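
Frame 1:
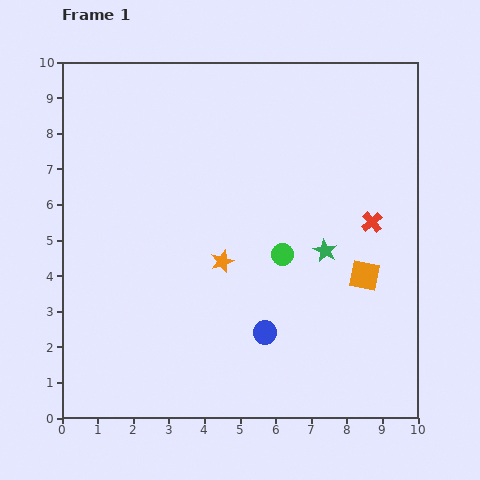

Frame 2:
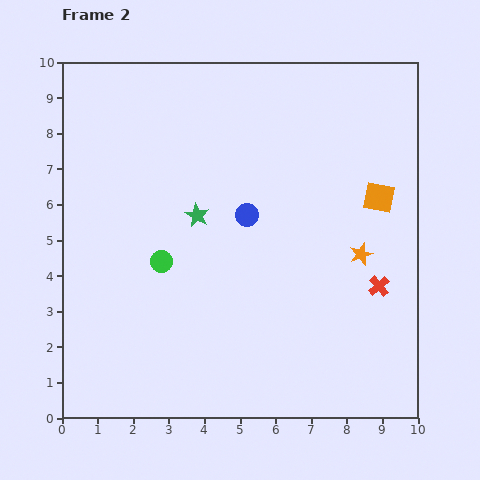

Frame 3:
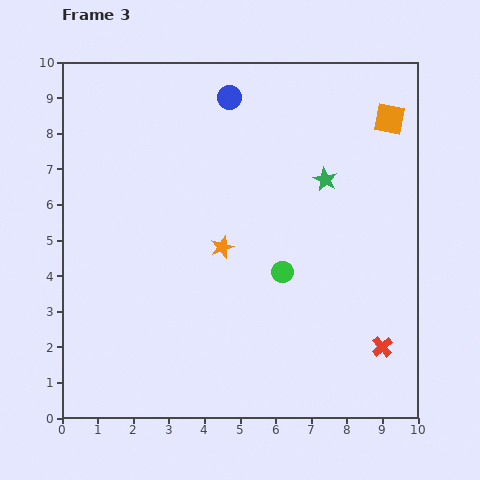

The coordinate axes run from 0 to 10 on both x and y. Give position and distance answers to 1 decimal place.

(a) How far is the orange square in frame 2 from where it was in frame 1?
2.2

The orange square moved from (8.5, 4.0) to (8.9, 6.2), a distance of √(0.4² + 2.2²) ≈ 2.2.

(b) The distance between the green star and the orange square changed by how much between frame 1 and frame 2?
+3.8

Distance in frame 1: 1.3. Distance in frame 2: 5.1.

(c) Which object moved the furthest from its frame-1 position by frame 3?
the blue circle

(moved 6.7; next 4.5)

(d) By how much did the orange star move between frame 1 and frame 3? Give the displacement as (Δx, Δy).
(0.0, 0.4)

The orange star was at (4.5, 4.4) in frame 1 and (4.5, 4.8) in frame 3.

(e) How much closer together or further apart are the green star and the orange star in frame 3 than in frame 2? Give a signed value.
-1.2

Distance in frame 2: 4.7. Distance in frame 3: 3.5.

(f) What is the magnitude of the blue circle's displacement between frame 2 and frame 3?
3.3

The blue circle moved from (5.2, 5.7) to (4.7, 9.0), a distance of √(0.5² + 3.3²) ≈ 3.3.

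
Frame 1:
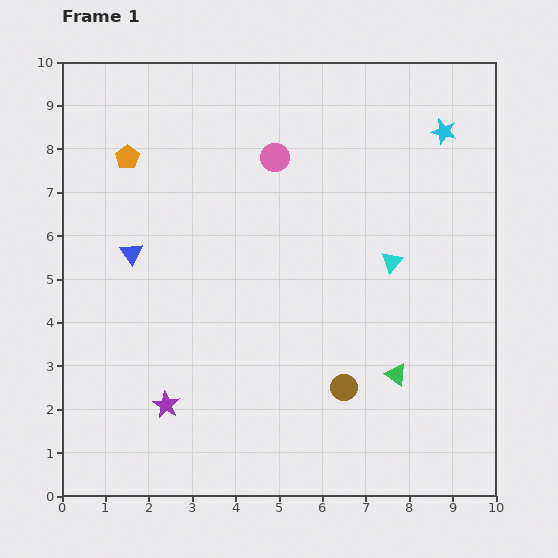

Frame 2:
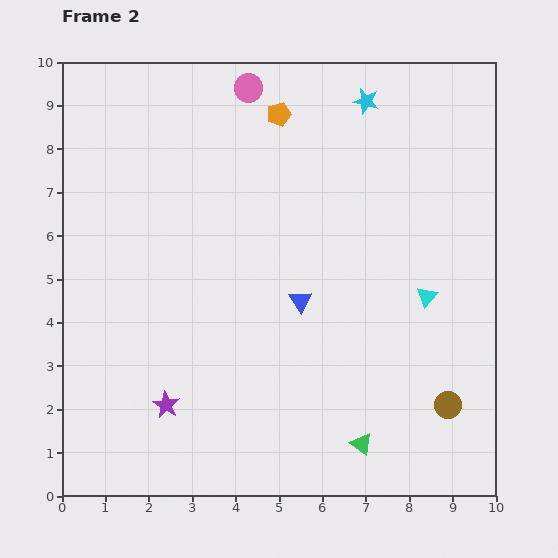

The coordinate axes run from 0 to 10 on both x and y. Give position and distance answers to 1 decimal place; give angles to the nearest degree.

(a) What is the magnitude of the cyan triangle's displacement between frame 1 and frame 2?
1.1

The cyan triangle moved from (7.6, 5.4) to (8.4, 4.6), a distance of √(0.8² + 0.8²) ≈ 1.1.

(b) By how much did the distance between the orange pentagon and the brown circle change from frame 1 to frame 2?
+0.5

Distance in frame 1: 7.3. Distance in frame 2: 7.8.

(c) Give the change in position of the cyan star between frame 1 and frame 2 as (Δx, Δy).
(-1.8, 0.7)

The cyan star was at (8.8, 8.4) in frame 1 and (7.0, 9.1) in frame 2.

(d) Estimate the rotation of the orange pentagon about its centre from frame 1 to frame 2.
19° clockwise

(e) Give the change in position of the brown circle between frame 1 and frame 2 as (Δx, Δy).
(2.4, -0.4)

The brown circle was at (6.5, 2.5) in frame 1 and (8.9, 2.1) in frame 2.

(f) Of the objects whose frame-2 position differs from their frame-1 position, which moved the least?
the cyan triangle

(moved 1.1)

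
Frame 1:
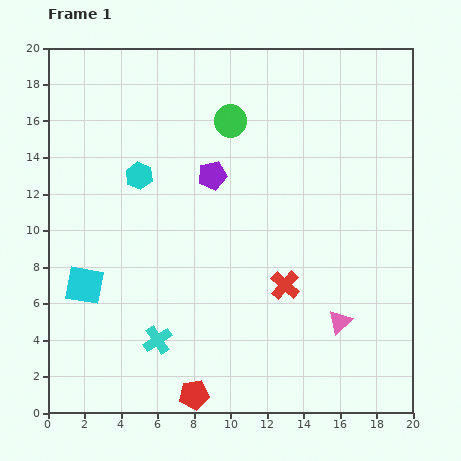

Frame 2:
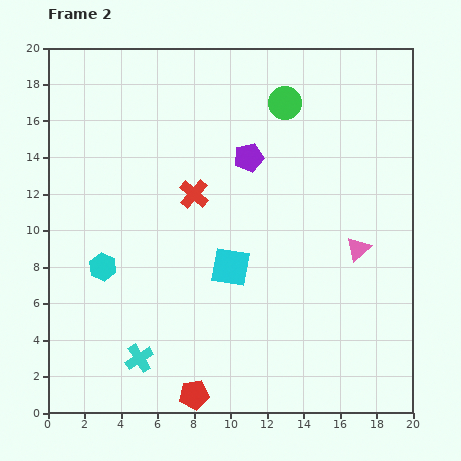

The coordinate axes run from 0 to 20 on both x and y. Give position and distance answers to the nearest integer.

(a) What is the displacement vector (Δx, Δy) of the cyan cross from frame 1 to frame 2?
(-1, -1)

The cyan cross was at (6, 4) in frame 1 and (5, 3) in frame 2.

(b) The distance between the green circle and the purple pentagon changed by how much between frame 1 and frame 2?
+1

Distance in frame 1: 3. Distance in frame 2: 4.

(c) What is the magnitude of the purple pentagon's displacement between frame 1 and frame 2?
2

The purple pentagon moved from (9, 13) to (11, 14), a distance of √(2² + 1²) ≈ 2.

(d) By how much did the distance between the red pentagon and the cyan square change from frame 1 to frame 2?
-1

Distance in frame 1: 8. Distance in frame 2: 7.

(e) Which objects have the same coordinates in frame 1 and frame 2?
the red pentagon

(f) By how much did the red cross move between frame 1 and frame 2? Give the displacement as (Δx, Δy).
(-5, 5)

The red cross was at (13, 7) in frame 1 and (8, 12) in frame 2.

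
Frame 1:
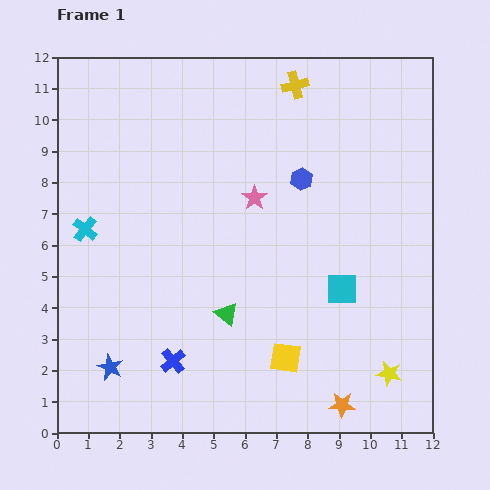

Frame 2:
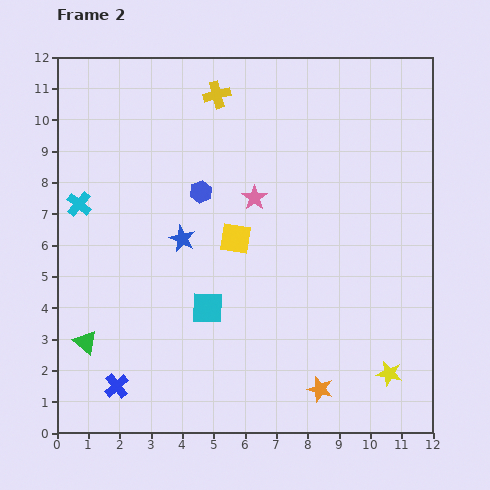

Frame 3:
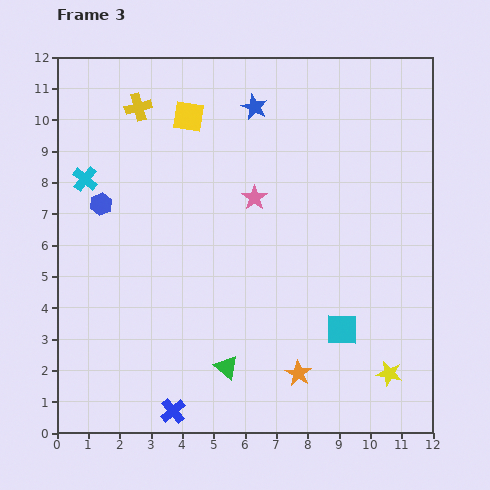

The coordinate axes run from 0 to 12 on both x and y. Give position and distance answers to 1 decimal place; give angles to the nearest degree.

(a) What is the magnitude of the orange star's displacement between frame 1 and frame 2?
0.9

The orange star moved from (9.1, 0.9) to (8.4, 1.4), a distance of √(0.7² + 0.5²) ≈ 0.9.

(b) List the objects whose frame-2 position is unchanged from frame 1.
the pink star, the yellow star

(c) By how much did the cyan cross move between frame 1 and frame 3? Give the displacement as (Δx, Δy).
(0.0, 1.6)

The cyan cross was at (0.9, 6.5) in frame 1 and (0.9, 8.1) in frame 3.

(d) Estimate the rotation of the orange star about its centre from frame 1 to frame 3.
30° clockwise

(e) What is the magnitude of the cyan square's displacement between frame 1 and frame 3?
1.3

The cyan square moved from (9.1, 4.6) to (9.1, 3.3), a distance of √(0.0² + 1.3²) ≈ 1.3.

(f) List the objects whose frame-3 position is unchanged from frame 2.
the pink star, the yellow star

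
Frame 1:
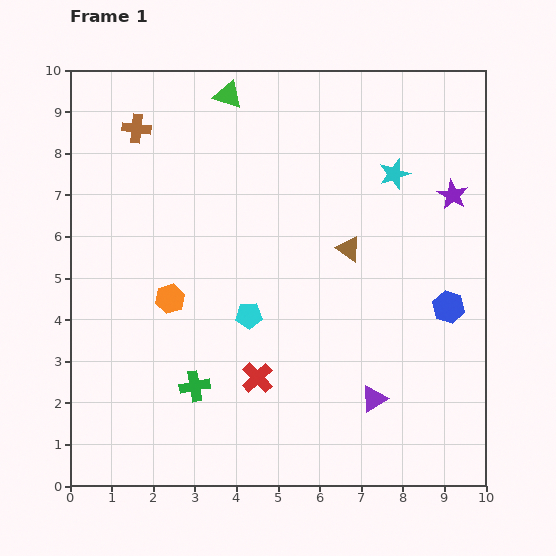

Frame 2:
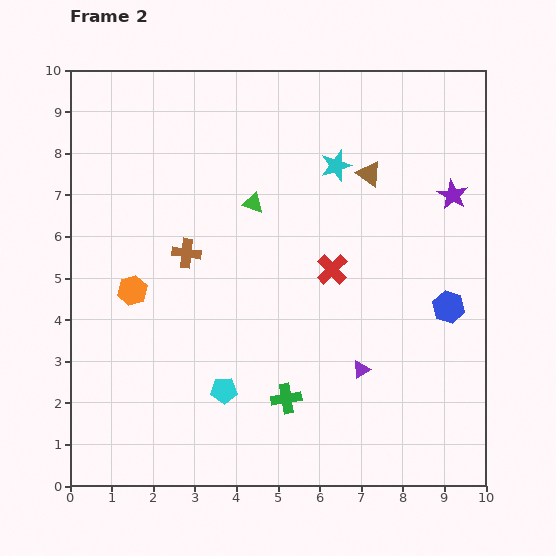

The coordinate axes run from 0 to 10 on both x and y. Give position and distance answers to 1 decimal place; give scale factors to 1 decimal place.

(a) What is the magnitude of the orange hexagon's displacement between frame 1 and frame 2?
0.9

The orange hexagon moved from (2.4, 4.5) to (1.5, 4.7), a distance of √(0.9² + 0.2²) ≈ 0.9.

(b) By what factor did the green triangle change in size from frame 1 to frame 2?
0.7×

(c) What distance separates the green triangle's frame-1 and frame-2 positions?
2.7

The green triangle moved from (3.8, 9.4) to (4.4, 6.8), a distance of √(0.6² + 2.6²) ≈ 2.7.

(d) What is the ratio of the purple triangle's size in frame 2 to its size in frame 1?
0.7×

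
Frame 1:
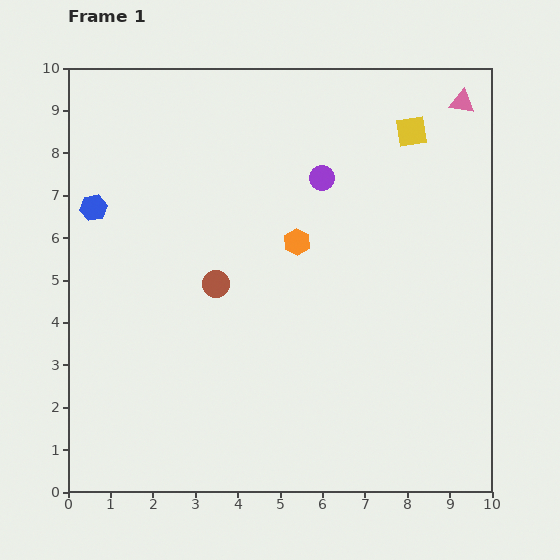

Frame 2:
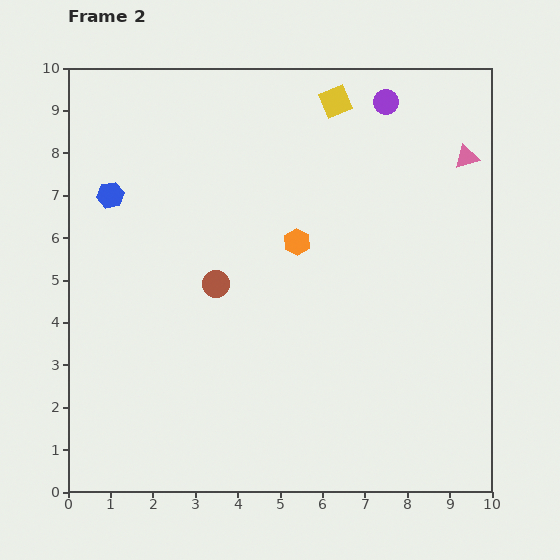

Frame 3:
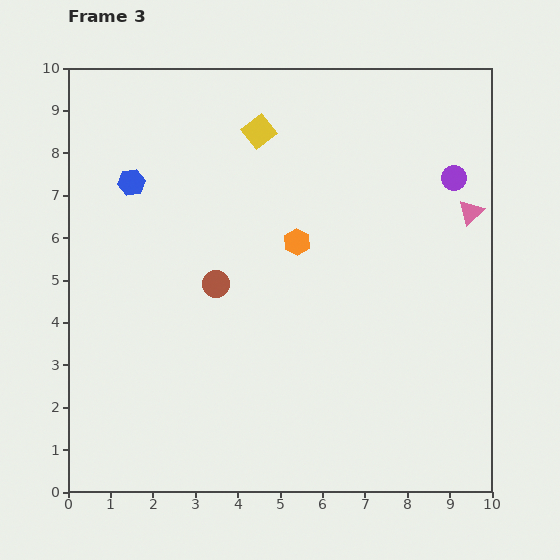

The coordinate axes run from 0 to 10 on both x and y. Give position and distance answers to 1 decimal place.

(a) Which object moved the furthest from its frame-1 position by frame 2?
the purple circle

(moved 2.3; next 1.9)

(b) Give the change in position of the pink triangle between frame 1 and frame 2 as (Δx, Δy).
(0.1, -1.3)

The pink triangle was at (9.3, 9.2) in frame 1 and (9.4, 7.9) in frame 2.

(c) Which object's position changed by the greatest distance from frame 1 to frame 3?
the yellow square

(moved 3.6; next 3.1)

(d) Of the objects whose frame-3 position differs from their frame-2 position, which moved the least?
the blue hexagon

(moved 0.6)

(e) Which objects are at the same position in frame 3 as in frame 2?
the brown circle, the orange hexagon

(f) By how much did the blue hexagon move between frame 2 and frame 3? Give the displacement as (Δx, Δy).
(0.5, 0.3)

The blue hexagon was at (1.0, 7.0) in frame 2 and (1.5, 7.3) in frame 3.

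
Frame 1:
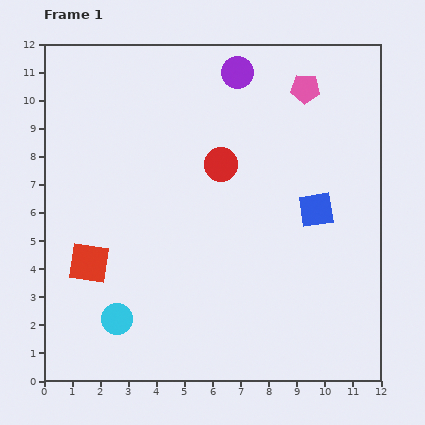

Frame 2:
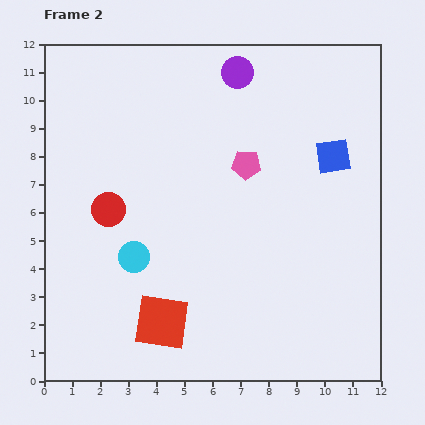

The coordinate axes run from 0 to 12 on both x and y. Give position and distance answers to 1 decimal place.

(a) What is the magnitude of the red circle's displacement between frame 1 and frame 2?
4.3

The red circle moved from (6.3, 7.7) to (2.3, 6.1), a distance of √(4.0² + 1.6²) ≈ 4.3.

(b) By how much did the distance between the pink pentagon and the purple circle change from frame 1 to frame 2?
+0.8

Distance in frame 1: 2.5. Distance in frame 2: 3.3.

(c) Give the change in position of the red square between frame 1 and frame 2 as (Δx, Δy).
(2.6, -2.1)

The red square was at (1.6, 4.2) in frame 1 and (4.2, 2.1) in frame 2.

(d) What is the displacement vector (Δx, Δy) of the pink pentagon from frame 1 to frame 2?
(-2.1, -2.7)

The pink pentagon was at (9.3, 10.4) in frame 1 and (7.2, 7.7) in frame 2.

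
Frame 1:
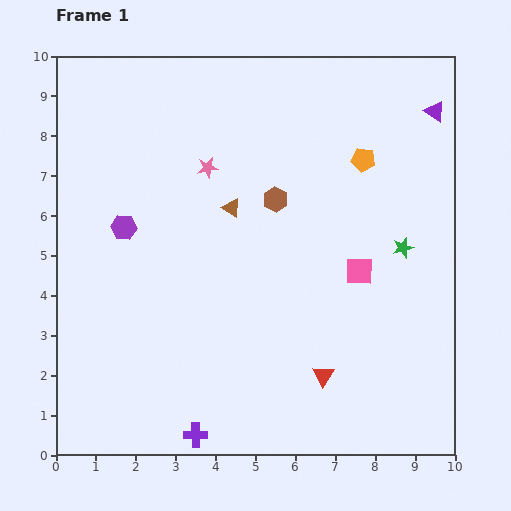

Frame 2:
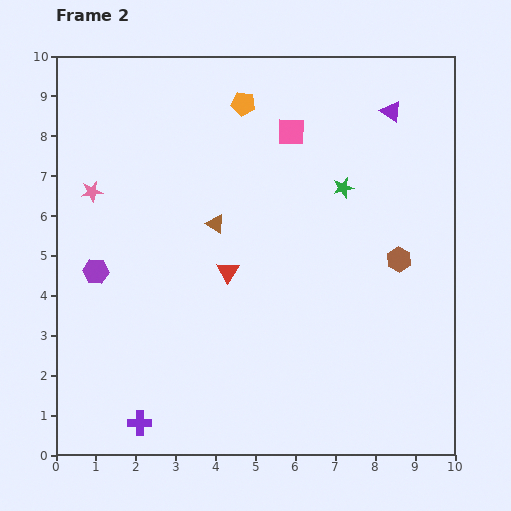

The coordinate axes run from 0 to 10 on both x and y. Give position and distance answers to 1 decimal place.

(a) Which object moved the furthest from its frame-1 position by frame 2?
the pink square

(moved 3.9; next 3.5)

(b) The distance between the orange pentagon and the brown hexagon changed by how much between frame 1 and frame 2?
+3.1

Distance in frame 1: 2.4. Distance in frame 2: 5.5.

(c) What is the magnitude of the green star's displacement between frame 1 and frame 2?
2.1

The green star moved from (8.7, 5.2) to (7.2, 6.7), a distance of √(1.5² + 1.5²) ≈ 2.1.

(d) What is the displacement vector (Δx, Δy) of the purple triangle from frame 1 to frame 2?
(-1.1, 0.0)

The purple triangle was at (9.5, 8.6) in frame 1 and (8.4, 8.6) in frame 2.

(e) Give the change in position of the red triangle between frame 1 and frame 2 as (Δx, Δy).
(-2.4, 2.6)

The red triangle was at (6.7, 2.0) in frame 1 and (4.3, 4.6) in frame 2.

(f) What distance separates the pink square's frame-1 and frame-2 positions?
3.9

The pink square moved from (7.6, 4.6) to (5.9, 8.1), a distance of √(1.7² + 3.5²) ≈ 3.9.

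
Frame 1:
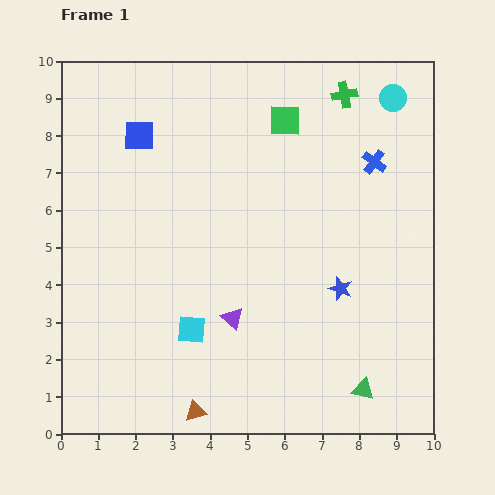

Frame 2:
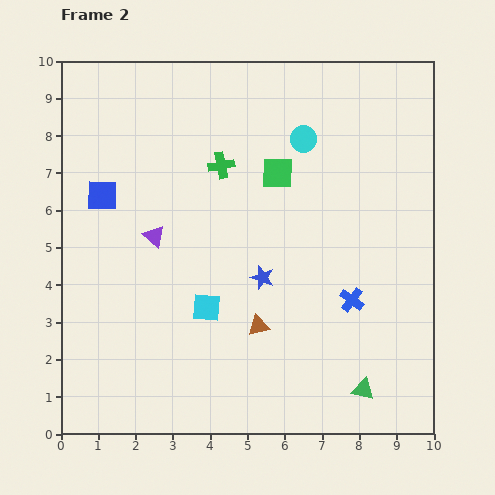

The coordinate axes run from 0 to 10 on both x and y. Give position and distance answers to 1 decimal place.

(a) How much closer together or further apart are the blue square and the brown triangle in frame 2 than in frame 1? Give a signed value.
-2.1

Distance in frame 1: 7.6. Distance in frame 2: 5.5.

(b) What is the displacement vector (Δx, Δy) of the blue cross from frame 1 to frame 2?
(-0.6, -3.7)

The blue cross was at (8.4, 7.3) in frame 1 and (7.8, 3.6) in frame 2.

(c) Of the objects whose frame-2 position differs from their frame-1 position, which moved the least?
the cyan square

(moved 0.7)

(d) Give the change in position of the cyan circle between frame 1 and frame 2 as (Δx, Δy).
(-2.4, -1.1)

The cyan circle was at (8.9, 9.0) in frame 1 and (6.5, 7.9) in frame 2.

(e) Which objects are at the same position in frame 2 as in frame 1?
the green triangle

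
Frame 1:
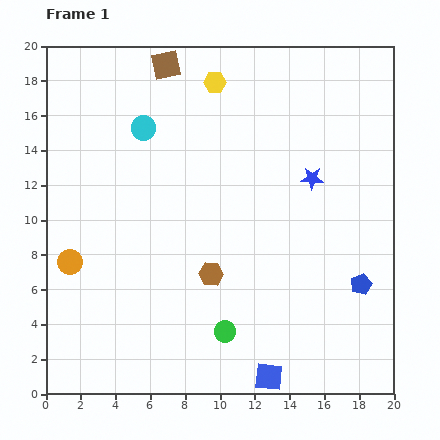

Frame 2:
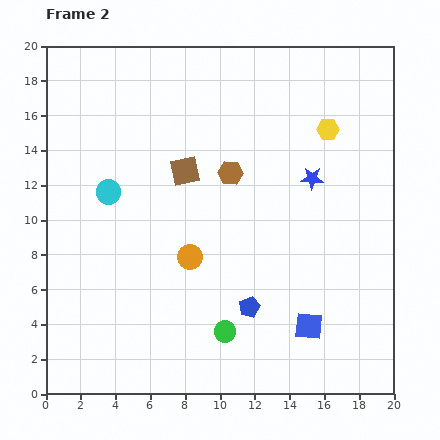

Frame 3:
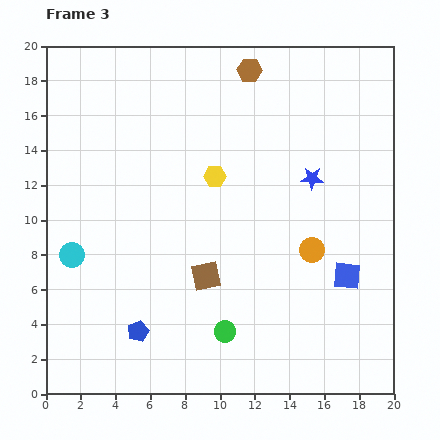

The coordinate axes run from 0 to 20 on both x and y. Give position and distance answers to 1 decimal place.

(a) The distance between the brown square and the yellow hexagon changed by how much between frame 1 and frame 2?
+5.5

Distance in frame 1: 3.0. Distance in frame 2: 8.5.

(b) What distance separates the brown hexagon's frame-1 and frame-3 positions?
11.9

The brown hexagon moved from (9.5, 6.9) to (11.7, 18.6), a distance of √(2.2² + 11.7²) ≈ 11.9.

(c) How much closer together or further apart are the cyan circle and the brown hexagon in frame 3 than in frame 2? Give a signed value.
+7.6

Distance in frame 2: 7.1. Distance in frame 3: 14.7.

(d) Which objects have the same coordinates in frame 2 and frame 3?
the blue star, the green circle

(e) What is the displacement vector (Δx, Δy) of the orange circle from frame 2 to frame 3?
(7.0, 0.4)

The orange circle was at (8.3, 7.9) in frame 2 and (15.3, 8.3) in frame 3.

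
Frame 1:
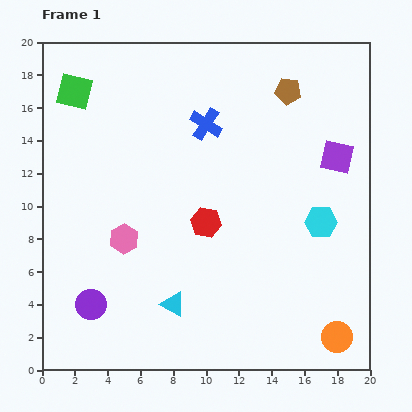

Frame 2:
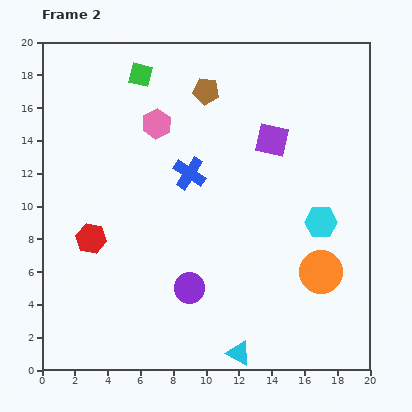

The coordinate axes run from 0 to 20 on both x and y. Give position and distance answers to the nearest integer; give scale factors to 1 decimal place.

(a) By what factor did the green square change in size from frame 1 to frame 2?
0.7×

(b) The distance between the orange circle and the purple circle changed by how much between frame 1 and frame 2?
-7

Distance in frame 1: 15. Distance in frame 2: 8.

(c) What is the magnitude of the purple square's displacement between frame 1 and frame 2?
4

The purple square moved from (18, 13) to (14, 14), a distance of √(4² + 1²) ≈ 4.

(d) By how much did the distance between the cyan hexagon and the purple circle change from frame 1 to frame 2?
-6

Distance in frame 1: 15. Distance in frame 2: 9.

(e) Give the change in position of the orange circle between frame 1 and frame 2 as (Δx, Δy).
(-1, 4)

The orange circle was at (18, 2) in frame 1 and (17, 6) in frame 2.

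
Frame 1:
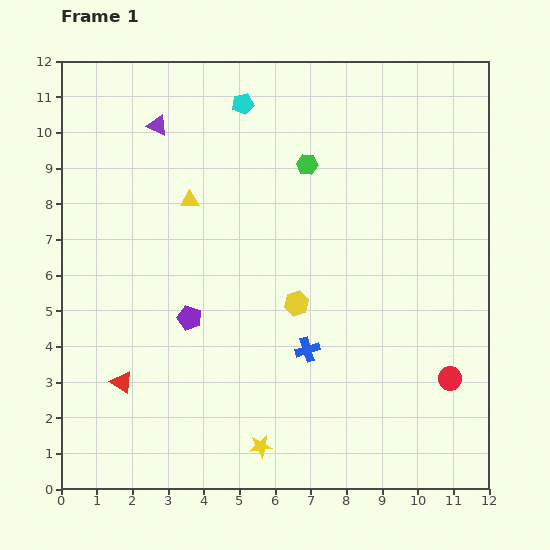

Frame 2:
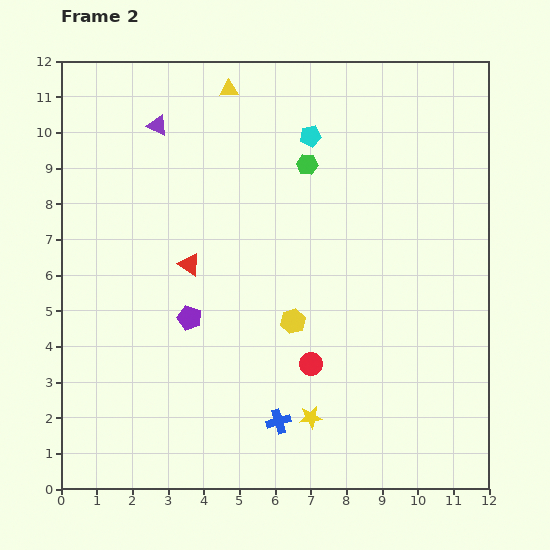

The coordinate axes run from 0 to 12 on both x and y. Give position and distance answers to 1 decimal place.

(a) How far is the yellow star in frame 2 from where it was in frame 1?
1.6

The yellow star moved from (5.6, 1.2) to (7.0, 2.0), a distance of √(1.4² + 0.8²) ≈ 1.6.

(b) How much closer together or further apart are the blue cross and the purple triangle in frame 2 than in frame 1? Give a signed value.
+1.4

Distance in frame 1: 7.6. Distance in frame 2: 9.0.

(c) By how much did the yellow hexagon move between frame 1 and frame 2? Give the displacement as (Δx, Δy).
(-0.1, -0.5)

The yellow hexagon was at (6.6, 5.2) in frame 1 and (6.5, 4.7) in frame 2.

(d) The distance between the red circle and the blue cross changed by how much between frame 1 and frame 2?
-2.3

Distance in frame 1: 4.1. Distance in frame 2: 1.8.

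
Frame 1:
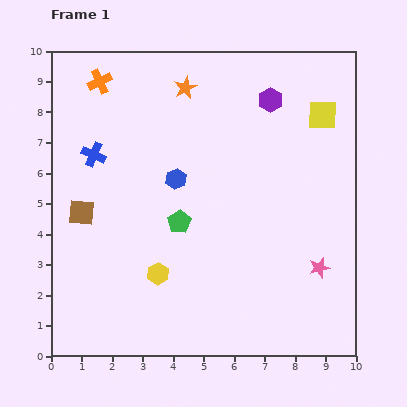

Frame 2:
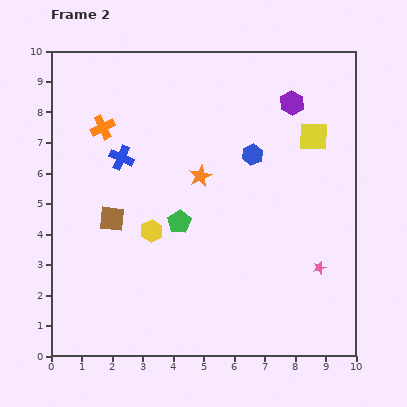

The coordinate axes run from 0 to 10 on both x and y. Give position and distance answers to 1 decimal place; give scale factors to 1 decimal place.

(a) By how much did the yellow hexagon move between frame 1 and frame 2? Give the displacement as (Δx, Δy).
(-0.2, 1.4)

The yellow hexagon was at (3.5, 2.7) in frame 1 and (3.3, 4.1) in frame 2.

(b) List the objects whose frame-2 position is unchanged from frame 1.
the pink star, the green pentagon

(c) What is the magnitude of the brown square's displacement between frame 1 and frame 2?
1.0

The brown square moved from (1.0, 4.7) to (2.0, 4.5), a distance of √(1.0² + 0.2²) ≈ 1.0.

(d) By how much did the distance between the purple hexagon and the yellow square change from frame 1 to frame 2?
-0.5

Distance in frame 1: 1.8. Distance in frame 2: 1.3.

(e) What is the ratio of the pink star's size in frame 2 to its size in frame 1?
0.6×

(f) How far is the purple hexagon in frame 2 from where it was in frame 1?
0.7

The purple hexagon moved from (7.2, 8.4) to (7.9, 8.3), a distance of √(0.7² + 0.1²) ≈ 0.7.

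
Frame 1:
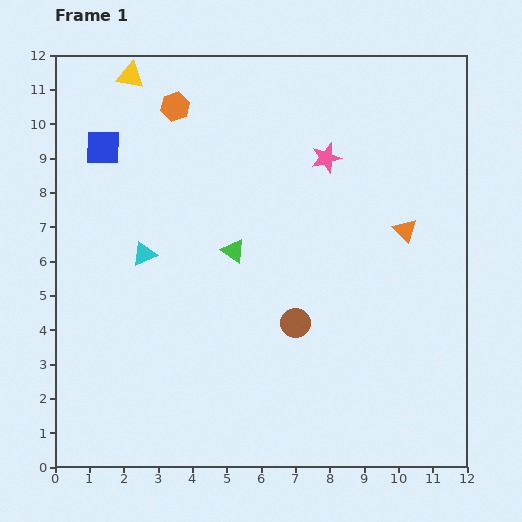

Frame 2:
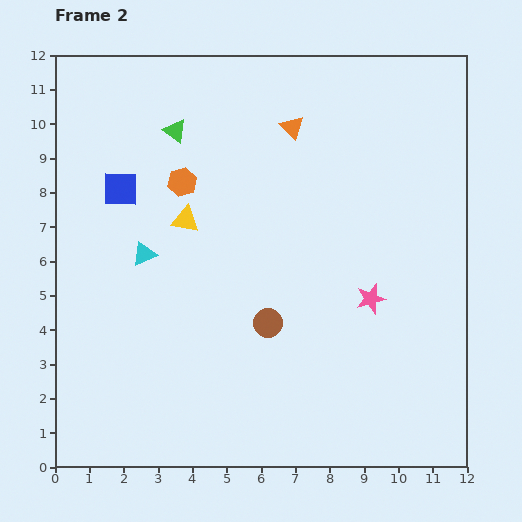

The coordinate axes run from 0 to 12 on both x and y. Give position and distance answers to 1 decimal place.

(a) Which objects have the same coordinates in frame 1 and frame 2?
the cyan triangle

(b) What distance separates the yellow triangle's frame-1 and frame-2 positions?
4.5

The yellow triangle moved from (2.2, 11.4) to (3.8, 7.2), a distance of √(1.6² + 4.2²) ≈ 4.5.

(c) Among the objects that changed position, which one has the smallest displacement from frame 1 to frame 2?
the brown circle

(moved 0.8)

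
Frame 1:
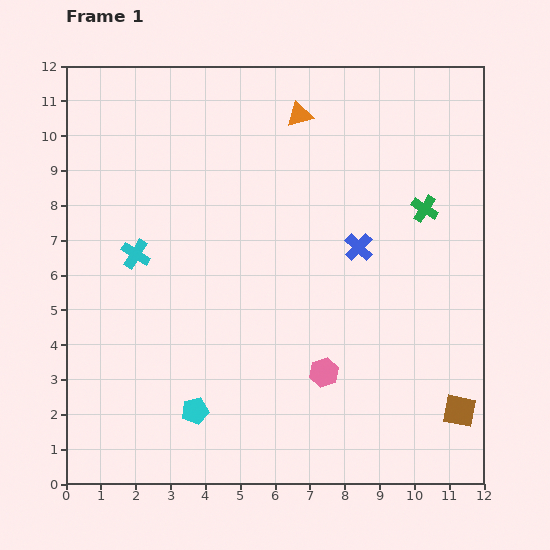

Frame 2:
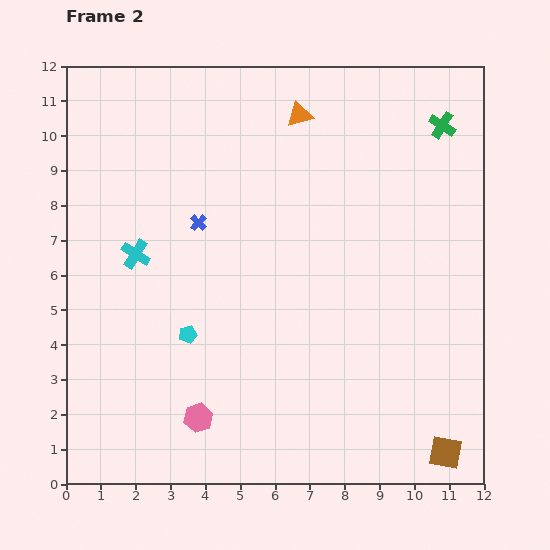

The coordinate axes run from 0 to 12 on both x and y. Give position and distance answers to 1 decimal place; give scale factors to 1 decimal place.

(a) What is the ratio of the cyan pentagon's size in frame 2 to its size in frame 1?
0.7×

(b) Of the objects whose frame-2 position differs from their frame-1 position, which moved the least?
the brown square

(moved 1.3)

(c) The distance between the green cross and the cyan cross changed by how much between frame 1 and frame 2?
+1.1

Distance in frame 1: 8.4. Distance in frame 2: 9.5.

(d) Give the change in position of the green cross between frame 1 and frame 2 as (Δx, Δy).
(0.5, 2.4)

The green cross was at (10.3, 7.9) in frame 1 and (10.8, 10.3) in frame 2.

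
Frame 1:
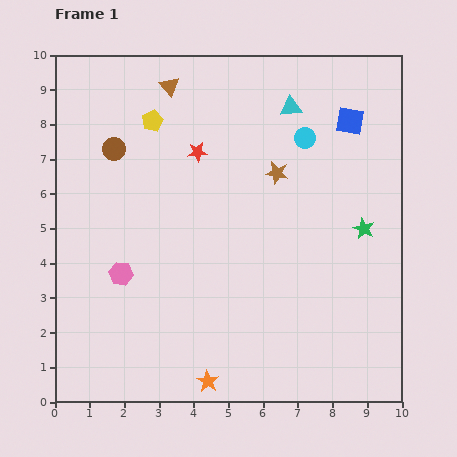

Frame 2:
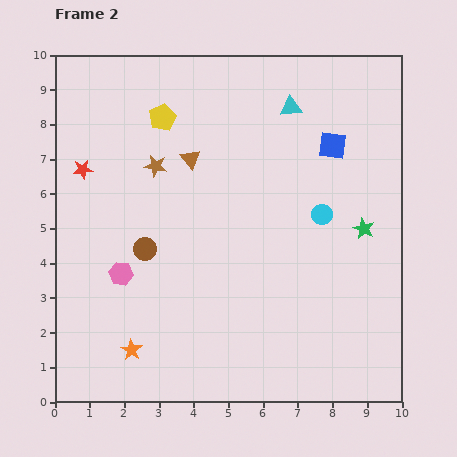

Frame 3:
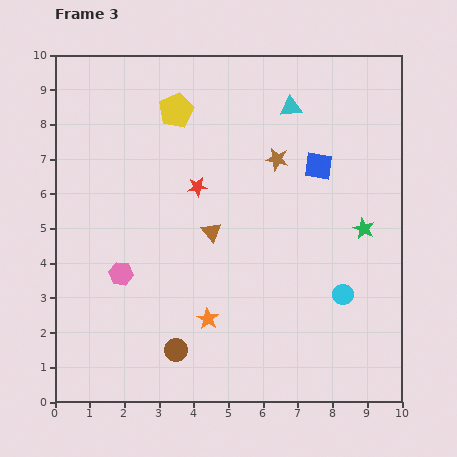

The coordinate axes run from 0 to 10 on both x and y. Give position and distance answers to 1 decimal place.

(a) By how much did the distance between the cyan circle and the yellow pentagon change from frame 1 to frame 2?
+1.0

Distance in frame 1: 4.4. Distance in frame 2: 5.4.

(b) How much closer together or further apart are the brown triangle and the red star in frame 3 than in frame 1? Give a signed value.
-0.7

Distance in frame 1: 2.1. Distance in frame 3: 1.4.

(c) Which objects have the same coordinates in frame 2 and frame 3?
the pink hexagon, the cyan triangle, the green star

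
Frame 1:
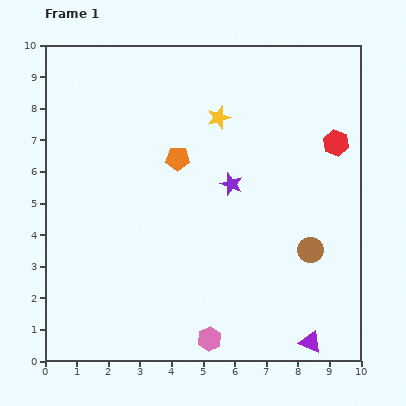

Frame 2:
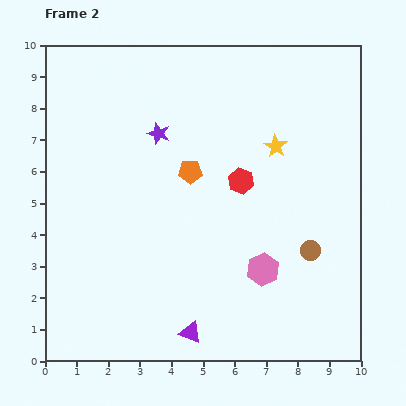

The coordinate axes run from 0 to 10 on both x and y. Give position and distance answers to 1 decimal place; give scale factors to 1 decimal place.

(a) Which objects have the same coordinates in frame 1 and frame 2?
the brown circle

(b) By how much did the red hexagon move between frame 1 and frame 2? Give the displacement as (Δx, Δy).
(-3.0, -1.2)

The red hexagon was at (9.2, 6.9) in frame 1 and (6.2, 5.7) in frame 2.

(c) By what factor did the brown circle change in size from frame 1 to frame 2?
0.8×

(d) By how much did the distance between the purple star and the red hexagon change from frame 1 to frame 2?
-0.5

Distance in frame 1: 3.5. Distance in frame 2: 3.0.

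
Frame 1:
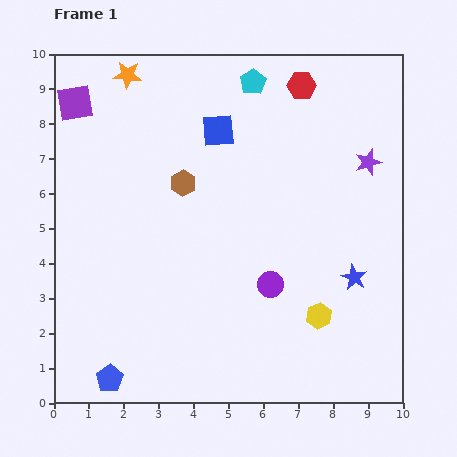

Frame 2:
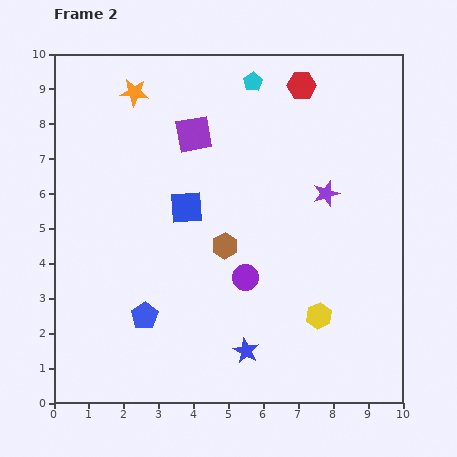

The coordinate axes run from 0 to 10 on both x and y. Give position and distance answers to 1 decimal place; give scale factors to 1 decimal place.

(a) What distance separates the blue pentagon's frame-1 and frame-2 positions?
2.1

The blue pentagon moved from (1.6, 0.7) to (2.6, 2.5), a distance of √(1.0² + 1.8²) ≈ 2.1.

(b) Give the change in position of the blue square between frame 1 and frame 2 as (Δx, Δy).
(-0.9, -2.2)

The blue square was at (4.7, 7.8) in frame 1 and (3.8, 5.6) in frame 2.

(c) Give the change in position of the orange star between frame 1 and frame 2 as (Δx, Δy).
(0.2, -0.5)

The orange star was at (2.1, 9.4) in frame 1 and (2.3, 8.9) in frame 2.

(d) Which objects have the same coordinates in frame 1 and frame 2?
the cyan pentagon, the red hexagon, the yellow hexagon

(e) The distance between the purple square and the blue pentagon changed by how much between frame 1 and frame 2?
-2.6

Distance in frame 1: 8.0. Distance in frame 2: 5.4.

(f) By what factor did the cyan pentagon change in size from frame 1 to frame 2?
0.7×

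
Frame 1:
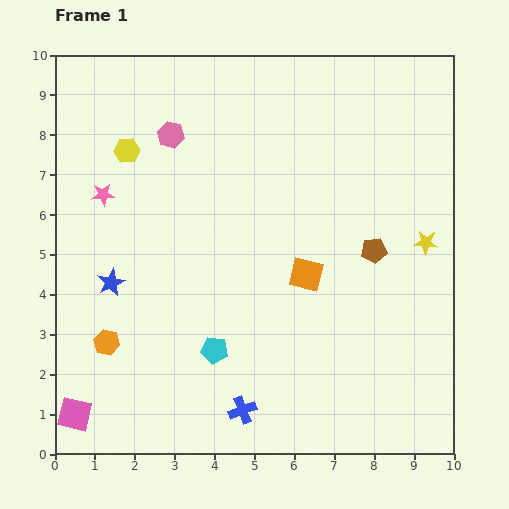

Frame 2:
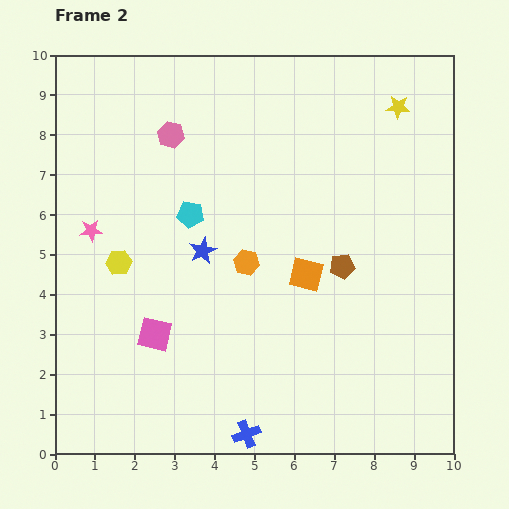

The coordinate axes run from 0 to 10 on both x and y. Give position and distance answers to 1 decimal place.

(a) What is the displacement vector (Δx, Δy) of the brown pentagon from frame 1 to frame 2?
(-0.8, -0.4)

The brown pentagon was at (8.0, 5.1) in frame 1 and (7.2, 4.7) in frame 2.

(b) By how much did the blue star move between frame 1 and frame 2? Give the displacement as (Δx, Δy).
(2.3, 0.8)

The blue star was at (1.4, 4.3) in frame 1 and (3.7, 5.1) in frame 2.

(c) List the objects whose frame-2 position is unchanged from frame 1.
the orange square, the pink hexagon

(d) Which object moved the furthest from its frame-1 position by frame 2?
the orange hexagon

(moved 4.0; next 3.5)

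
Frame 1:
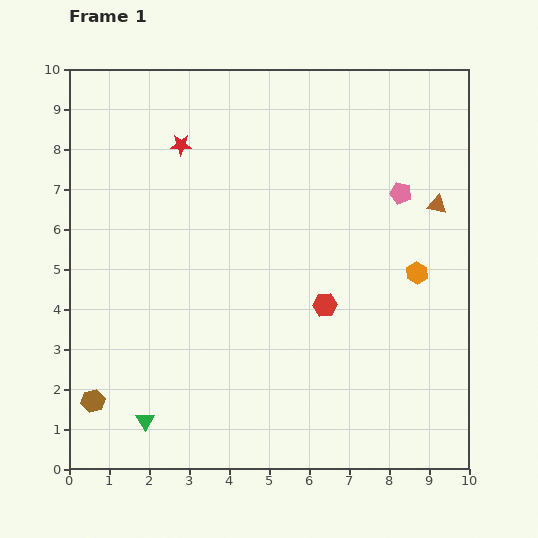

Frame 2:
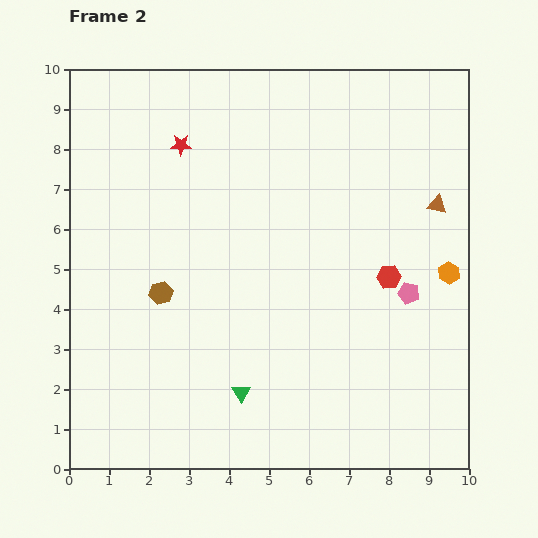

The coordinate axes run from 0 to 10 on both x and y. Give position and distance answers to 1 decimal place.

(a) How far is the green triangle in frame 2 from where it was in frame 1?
2.5

The green triangle moved from (1.9, 1.2) to (4.3, 1.9), a distance of √(2.4² + 0.7²) ≈ 2.5.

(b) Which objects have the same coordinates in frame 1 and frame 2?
the brown triangle, the red star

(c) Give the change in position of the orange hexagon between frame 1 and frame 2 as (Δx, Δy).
(0.8, 0.0)

The orange hexagon was at (8.7, 4.9) in frame 1 and (9.5, 4.9) in frame 2.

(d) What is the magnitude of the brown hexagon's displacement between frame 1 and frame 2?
3.2

The brown hexagon moved from (0.6, 1.7) to (2.3, 4.4), a distance of √(1.7² + 2.7²) ≈ 3.2.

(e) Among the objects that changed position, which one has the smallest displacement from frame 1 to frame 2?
the orange hexagon

(moved 0.8)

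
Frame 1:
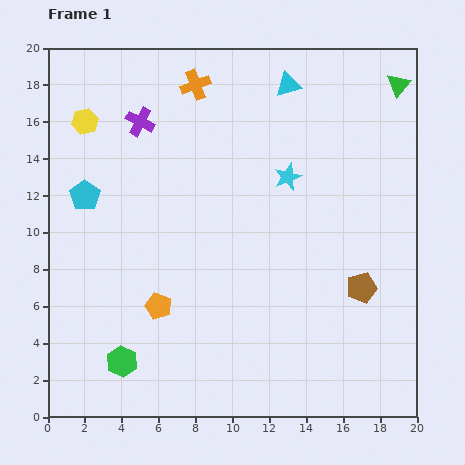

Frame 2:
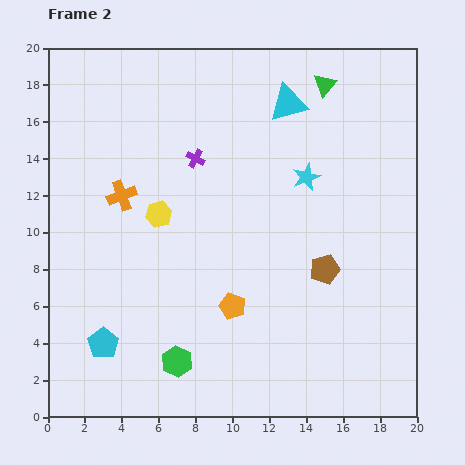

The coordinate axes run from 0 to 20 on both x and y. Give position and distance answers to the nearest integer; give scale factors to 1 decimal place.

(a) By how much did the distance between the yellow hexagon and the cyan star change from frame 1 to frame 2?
-3

Distance in frame 1: 11. Distance in frame 2: 8.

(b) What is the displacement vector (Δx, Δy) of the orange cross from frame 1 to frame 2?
(-4, -6)

The orange cross was at (8, 18) in frame 1 and (4, 12) in frame 2.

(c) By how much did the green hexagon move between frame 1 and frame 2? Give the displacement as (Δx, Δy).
(3, 0)

The green hexagon was at (4, 3) in frame 1 and (7, 3) in frame 2.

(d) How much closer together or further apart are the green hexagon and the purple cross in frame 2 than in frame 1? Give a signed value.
-2

Distance in frame 1: 13. Distance in frame 2: 11.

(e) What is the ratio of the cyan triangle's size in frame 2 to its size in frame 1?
1.5×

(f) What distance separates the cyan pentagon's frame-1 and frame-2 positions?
8

The cyan pentagon moved from (2, 12) to (3, 4), a distance of √(1² + 8²) ≈ 8.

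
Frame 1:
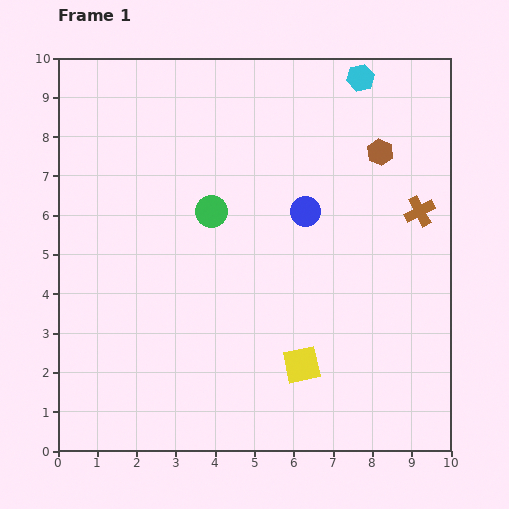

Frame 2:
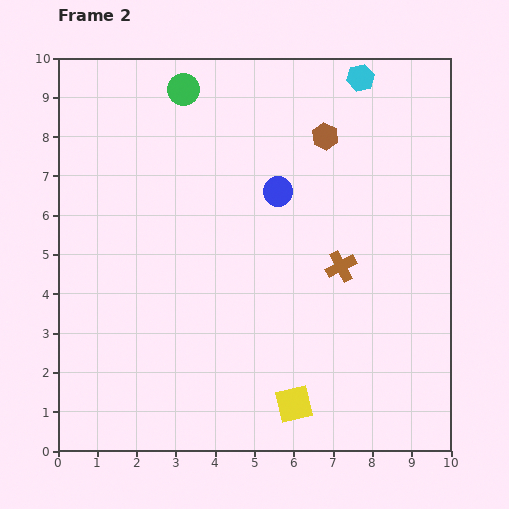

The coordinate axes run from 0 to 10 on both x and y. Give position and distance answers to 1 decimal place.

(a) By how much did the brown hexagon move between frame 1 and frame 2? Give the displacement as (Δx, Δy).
(-1.4, 0.4)

The brown hexagon was at (8.2, 7.6) in frame 1 and (6.8, 8.0) in frame 2.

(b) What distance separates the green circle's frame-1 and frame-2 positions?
3.2

The green circle moved from (3.9, 6.1) to (3.2, 9.2), a distance of √(0.7² + 3.1²) ≈ 3.2.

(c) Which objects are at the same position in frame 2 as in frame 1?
the cyan hexagon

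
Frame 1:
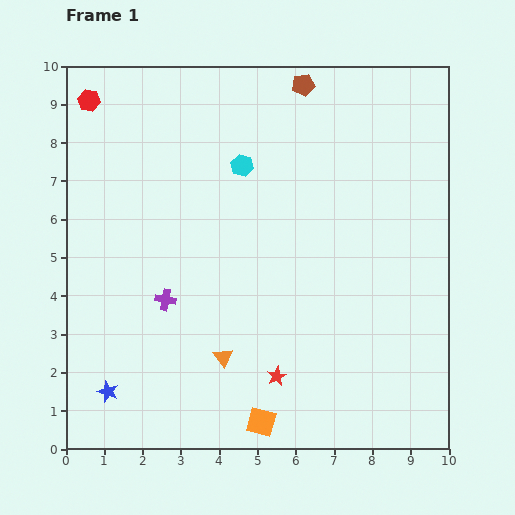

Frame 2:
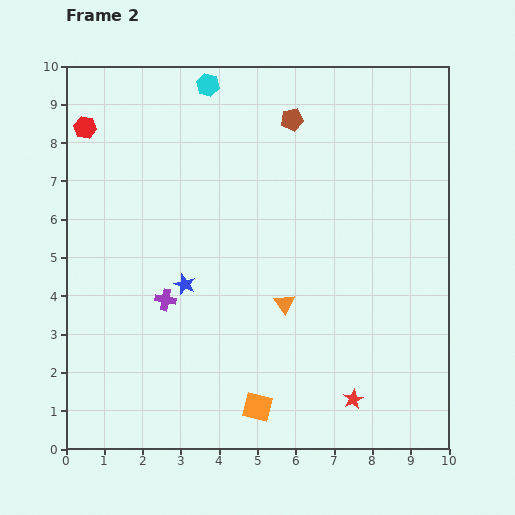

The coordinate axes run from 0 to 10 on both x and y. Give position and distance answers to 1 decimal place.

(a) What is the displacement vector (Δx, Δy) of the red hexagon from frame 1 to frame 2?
(-0.1, -0.7)

The red hexagon was at (0.6, 9.1) in frame 1 and (0.5, 8.4) in frame 2.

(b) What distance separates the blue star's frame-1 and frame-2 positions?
3.4

The blue star moved from (1.1, 1.5) to (3.1, 4.3), a distance of √(2.0² + 2.8²) ≈ 3.4.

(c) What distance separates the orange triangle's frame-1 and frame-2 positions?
2.1

The orange triangle moved from (4.1, 2.4) to (5.7, 3.8), a distance of √(1.6² + 1.4²) ≈ 2.1.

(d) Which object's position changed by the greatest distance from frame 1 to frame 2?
the blue star

(moved 3.4; next 2.3)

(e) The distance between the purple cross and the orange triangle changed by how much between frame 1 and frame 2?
+1.0

Distance in frame 1: 2.1. Distance in frame 2: 3.1.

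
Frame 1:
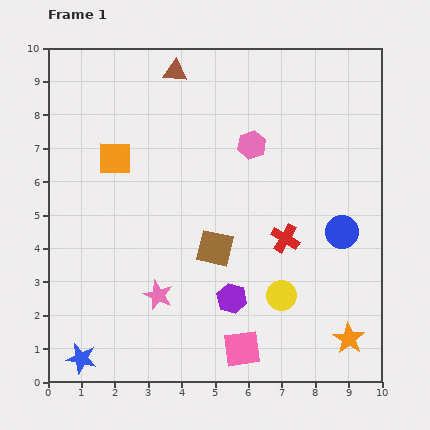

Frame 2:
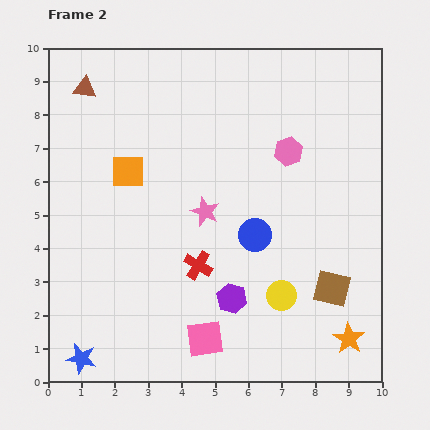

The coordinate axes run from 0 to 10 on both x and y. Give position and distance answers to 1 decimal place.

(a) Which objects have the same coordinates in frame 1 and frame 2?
the purple hexagon, the orange star, the blue star, the yellow circle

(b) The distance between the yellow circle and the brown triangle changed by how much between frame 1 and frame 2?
+1.2

Distance in frame 1: 7.4. Distance in frame 2: 8.6.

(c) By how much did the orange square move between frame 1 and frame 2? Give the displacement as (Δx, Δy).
(0.4, -0.4)

The orange square was at (2.0, 6.7) in frame 1 and (2.4, 6.3) in frame 2.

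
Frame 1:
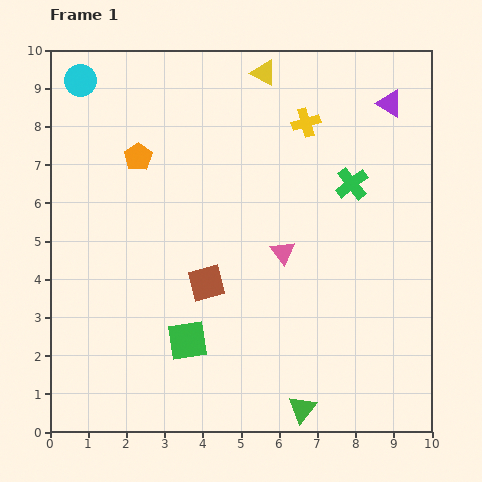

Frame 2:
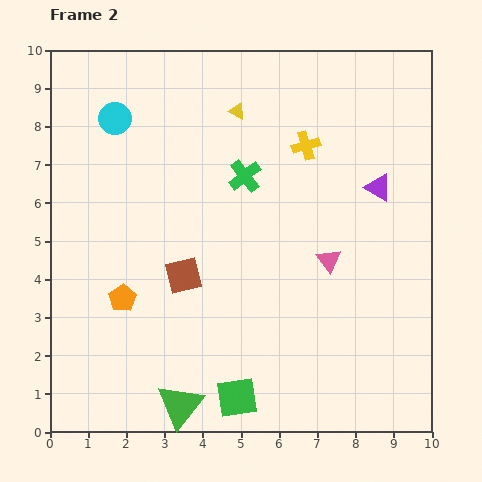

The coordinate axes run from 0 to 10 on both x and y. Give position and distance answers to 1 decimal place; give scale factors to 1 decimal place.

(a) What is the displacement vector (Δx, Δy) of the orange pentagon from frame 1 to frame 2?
(-0.4, -3.7)

The orange pentagon was at (2.3, 7.2) in frame 1 and (1.9, 3.5) in frame 2.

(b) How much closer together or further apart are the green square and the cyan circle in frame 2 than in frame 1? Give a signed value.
+0.6

Distance in frame 1: 7.4. Distance in frame 2: 8.0.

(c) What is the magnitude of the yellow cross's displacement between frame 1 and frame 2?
0.6

The yellow cross moved from (6.7, 8.1) to (6.7, 7.5), a distance of √(0.0² + 0.6²) ≈ 0.6.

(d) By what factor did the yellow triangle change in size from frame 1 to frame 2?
0.7×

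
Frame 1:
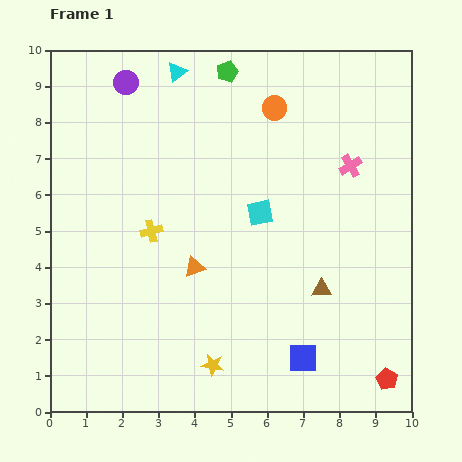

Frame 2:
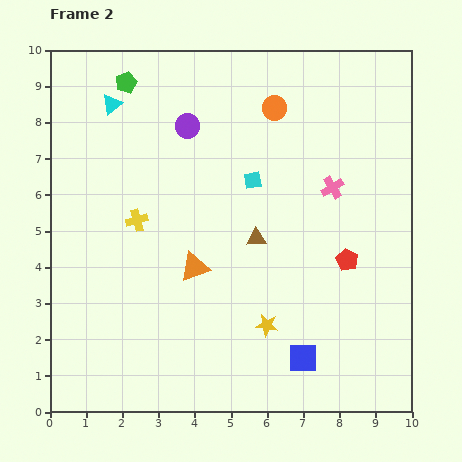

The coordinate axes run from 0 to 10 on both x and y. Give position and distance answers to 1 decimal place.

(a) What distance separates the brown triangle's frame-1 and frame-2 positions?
2.3

The brown triangle moved from (7.5, 3.4) to (5.7, 4.8), a distance of √(1.8² + 1.4²) ≈ 2.3.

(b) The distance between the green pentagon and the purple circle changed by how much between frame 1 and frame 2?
-0.7

Distance in frame 1: 2.8. Distance in frame 2: 2.1.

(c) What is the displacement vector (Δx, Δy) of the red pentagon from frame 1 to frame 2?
(-1.1, 3.3)

The red pentagon was at (9.3, 0.9) in frame 1 and (8.2, 4.2) in frame 2.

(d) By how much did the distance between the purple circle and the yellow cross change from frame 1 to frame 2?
-1.2

Distance in frame 1: 4.2. Distance in frame 2: 3.0.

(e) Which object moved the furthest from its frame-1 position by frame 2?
the red pentagon

(moved 3.5; next 2.8)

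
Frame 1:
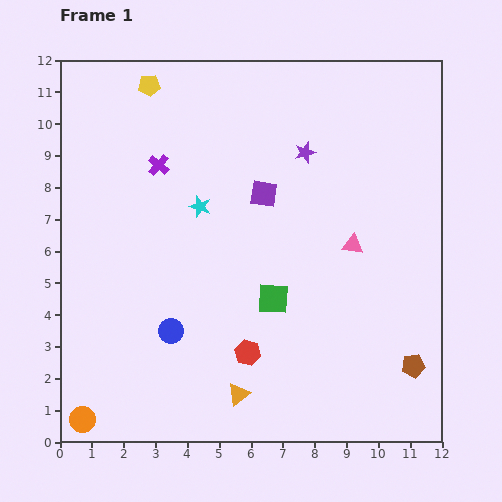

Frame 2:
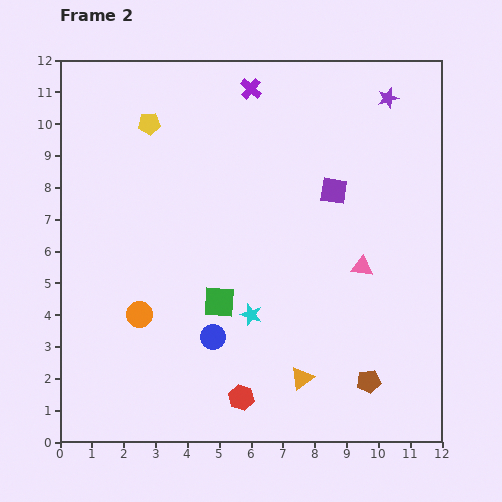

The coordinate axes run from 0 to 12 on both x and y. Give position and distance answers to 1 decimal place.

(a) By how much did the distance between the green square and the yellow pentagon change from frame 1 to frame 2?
-1.8

Distance in frame 1: 7.8. Distance in frame 2: 6.0.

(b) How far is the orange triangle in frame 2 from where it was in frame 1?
2.1

The orange triangle moved from (5.6, 1.5) to (7.6, 2.0), a distance of √(2.0² + 0.5²) ≈ 2.1.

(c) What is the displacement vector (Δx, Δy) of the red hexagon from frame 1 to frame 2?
(-0.2, -1.4)

The red hexagon was at (5.9, 2.8) in frame 1 and (5.7, 1.4) in frame 2.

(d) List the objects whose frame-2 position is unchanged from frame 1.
none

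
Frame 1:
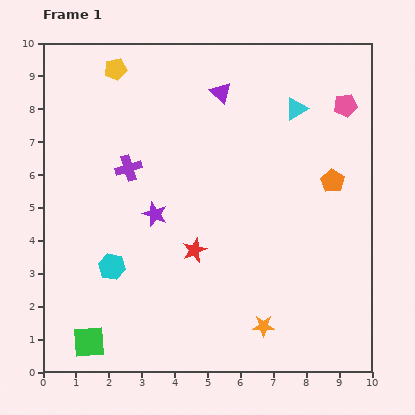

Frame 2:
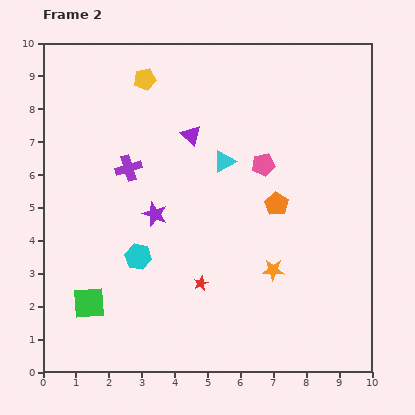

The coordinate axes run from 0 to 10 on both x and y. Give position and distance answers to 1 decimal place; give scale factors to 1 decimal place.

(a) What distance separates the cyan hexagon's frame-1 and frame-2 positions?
0.9

The cyan hexagon moved from (2.1, 3.2) to (2.9, 3.5), a distance of √(0.8² + 0.3²) ≈ 0.9.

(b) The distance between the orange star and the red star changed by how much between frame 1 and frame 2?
-0.9

Distance in frame 1: 3.1. Distance in frame 2: 2.2.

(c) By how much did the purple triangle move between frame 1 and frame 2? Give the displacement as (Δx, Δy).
(-0.9, -1.3)

The purple triangle was at (5.4, 8.5) in frame 1 and (4.5, 7.2) in frame 2.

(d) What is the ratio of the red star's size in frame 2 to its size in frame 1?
0.6×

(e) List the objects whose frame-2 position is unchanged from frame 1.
the purple star, the purple cross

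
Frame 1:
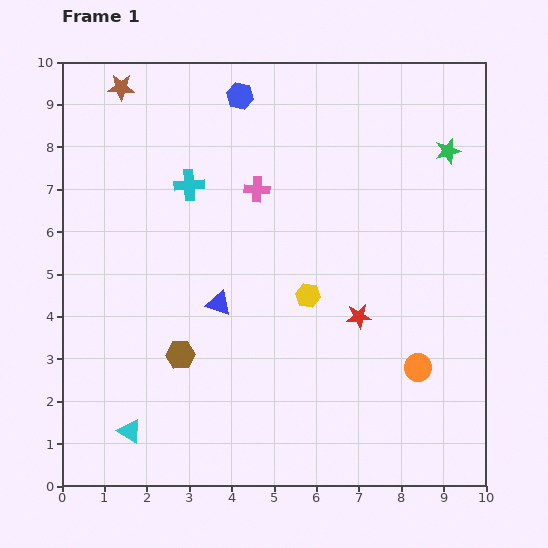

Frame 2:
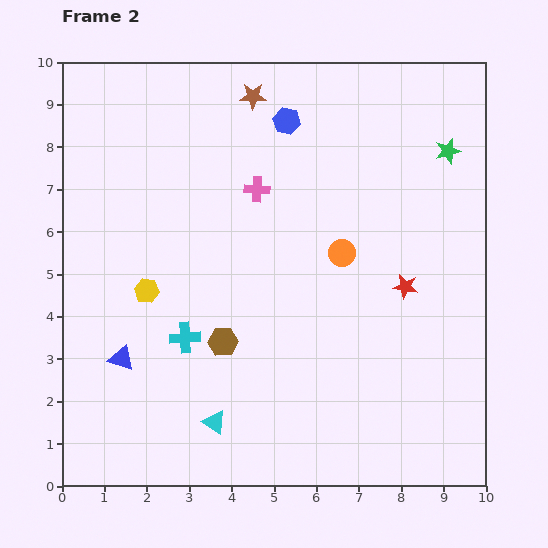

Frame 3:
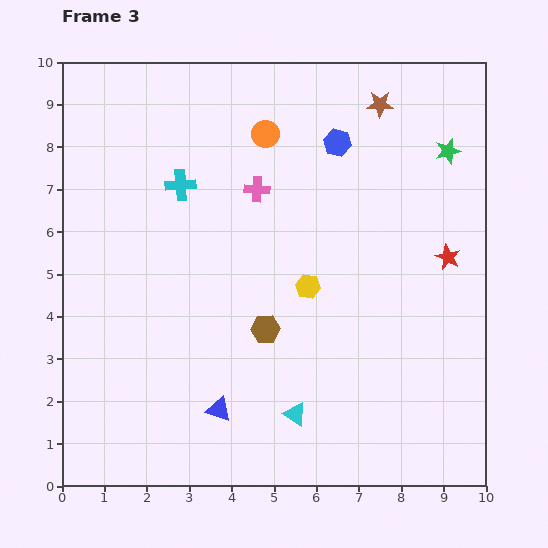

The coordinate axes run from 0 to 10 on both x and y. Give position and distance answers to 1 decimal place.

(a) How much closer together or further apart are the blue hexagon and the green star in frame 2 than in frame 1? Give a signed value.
-1.2

Distance in frame 1: 5.1. Distance in frame 2: 3.9.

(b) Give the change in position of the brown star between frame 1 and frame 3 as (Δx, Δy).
(6.1, -0.4)

The brown star was at (1.4, 9.4) in frame 1 and (7.5, 9.0) in frame 3.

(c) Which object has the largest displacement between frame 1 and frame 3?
the orange circle

(moved 6.6; next 6.1)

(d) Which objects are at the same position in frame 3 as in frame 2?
the green star, the pink cross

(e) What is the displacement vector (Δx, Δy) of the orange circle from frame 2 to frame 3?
(-1.8, 2.8)

The orange circle was at (6.6, 5.5) in frame 2 and (4.8, 8.3) in frame 3.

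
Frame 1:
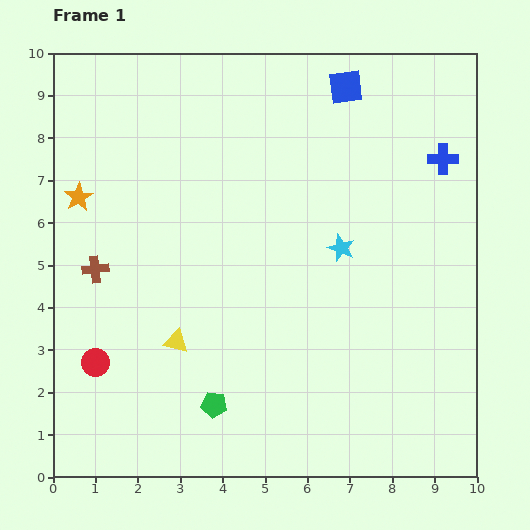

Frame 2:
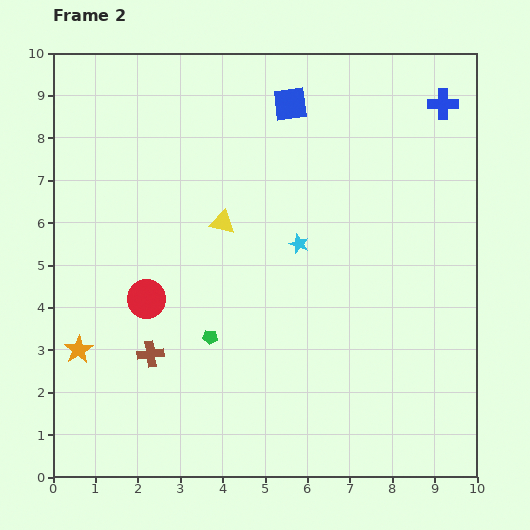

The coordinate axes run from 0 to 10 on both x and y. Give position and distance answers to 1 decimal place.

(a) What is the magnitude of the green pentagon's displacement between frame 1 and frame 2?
1.6

The green pentagon moved from (3.8, 1.7) to (3.7, 3.3), a distance of √(0.1² + 1.6²) ≈ 1.6.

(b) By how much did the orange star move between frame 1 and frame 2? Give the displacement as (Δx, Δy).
(0.0, -3.6)

The orange star was at (0.6, 6.6) in frame 1 and (0.6, 3.0) in frame 2.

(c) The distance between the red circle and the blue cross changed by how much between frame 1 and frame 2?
-1.1

Distance in frame 1: 9.5. Distance in frame 2: 8.4.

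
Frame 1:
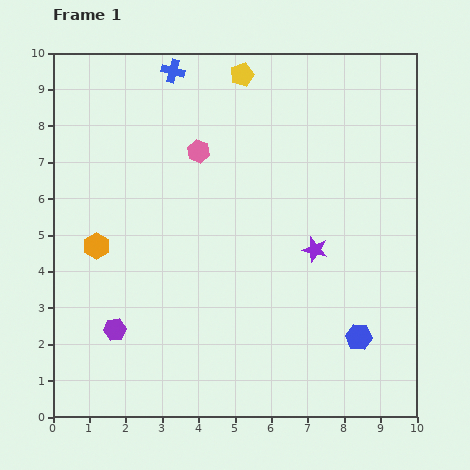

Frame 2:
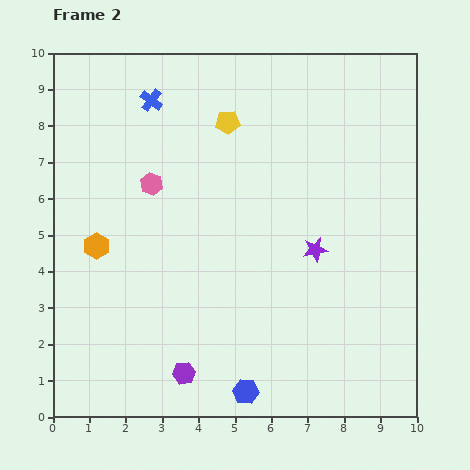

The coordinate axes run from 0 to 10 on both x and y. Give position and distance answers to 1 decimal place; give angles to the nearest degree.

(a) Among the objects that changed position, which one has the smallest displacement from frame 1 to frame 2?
the blue cross

(moved 1.0)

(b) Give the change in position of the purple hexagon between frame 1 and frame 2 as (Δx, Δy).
(1.9, -1.2)

The purple hexagon was at (1.7, 2.4) in frame 1 and (3.6, 1.2) in frame 2.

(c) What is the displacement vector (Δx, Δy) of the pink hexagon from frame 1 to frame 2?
(-1.3, -0.9)

The pink hexagon was at (4.0, 7.3) in frame 1 and (2.7, 6.4) in frame 2.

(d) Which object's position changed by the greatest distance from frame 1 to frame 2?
the blue hexagon

(moved 3.4; next 2.2)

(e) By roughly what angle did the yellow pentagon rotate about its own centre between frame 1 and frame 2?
16° clockwise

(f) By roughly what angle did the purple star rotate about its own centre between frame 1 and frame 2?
26° counter-clockwise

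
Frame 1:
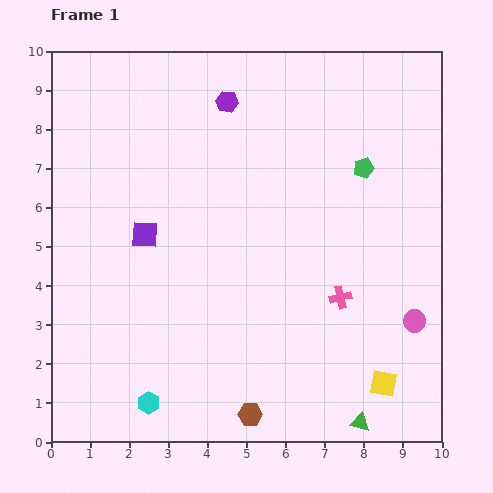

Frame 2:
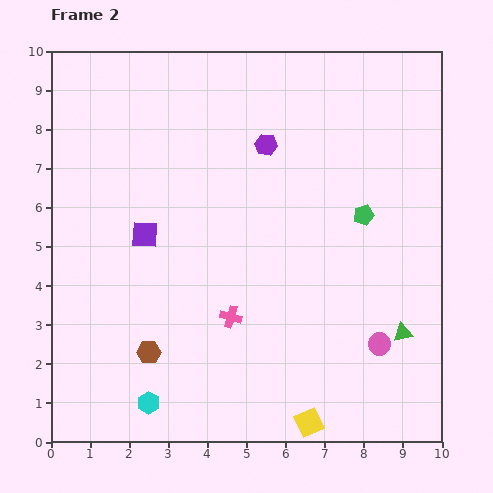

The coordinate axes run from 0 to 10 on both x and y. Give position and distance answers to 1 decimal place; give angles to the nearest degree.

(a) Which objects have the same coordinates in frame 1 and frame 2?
the purple square, the cyan hexagon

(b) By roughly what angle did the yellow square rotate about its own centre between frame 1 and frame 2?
34° counter-clockwise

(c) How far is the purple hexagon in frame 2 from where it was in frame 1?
1.5

The purple hexagon moved from (4.5, 8.7) to (5.5, 7.6), a distance of √(1.0² + 1.1²) ≈ 1.5.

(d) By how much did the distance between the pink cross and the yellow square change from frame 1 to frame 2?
+0.9

Distance in frame 1: 2.5. Distance in frame 2: 3.4.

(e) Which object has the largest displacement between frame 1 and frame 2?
the brown hexagon

(moved 3.1; next 2.8)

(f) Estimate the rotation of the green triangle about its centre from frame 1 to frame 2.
24° counter-clockwise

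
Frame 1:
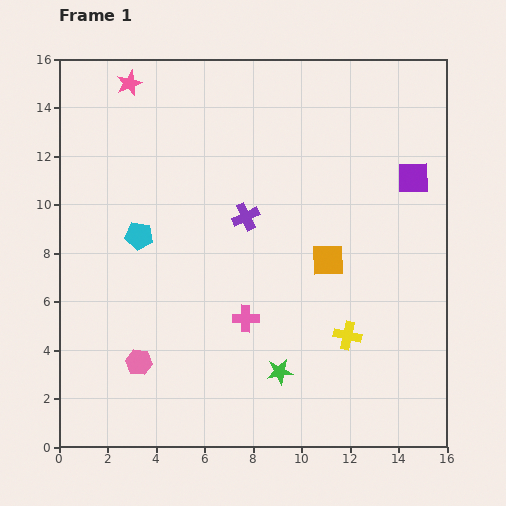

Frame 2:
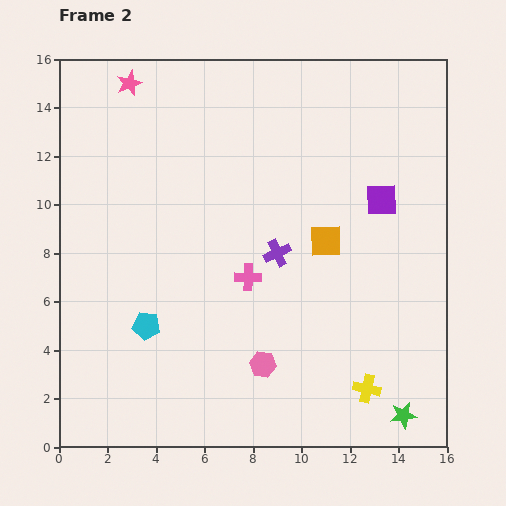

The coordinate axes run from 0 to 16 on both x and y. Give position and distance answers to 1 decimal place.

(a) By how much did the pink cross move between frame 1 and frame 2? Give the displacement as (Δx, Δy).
(0.1, 1.7)

The pink cross was at (7.7, 5.3) in frame 1 and (7.8, 7.0) in frame 2.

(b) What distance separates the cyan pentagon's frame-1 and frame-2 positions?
3.7

The cyan pentagon moved from (3.3, 8.7) to (3.6, 5.0), a distance of √(0.3² + 3.7²) ≈ 3.7.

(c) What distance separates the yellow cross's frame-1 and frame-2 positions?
2.3

The yellow cross moved from (11.9, 4.6) to (12.7, 2.4), a distance of √(0.8² + 2.2²) ≈ 2.3.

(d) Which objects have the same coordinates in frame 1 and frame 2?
the pink star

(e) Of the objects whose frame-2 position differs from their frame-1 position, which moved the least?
the orange square

(moved 0.8)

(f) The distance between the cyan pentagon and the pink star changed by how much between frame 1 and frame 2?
+3.7

Distance in frame 1: 6.3. Distance in frame 2: 10.0.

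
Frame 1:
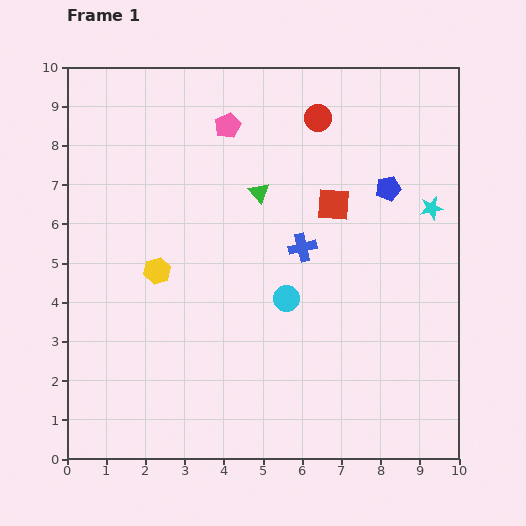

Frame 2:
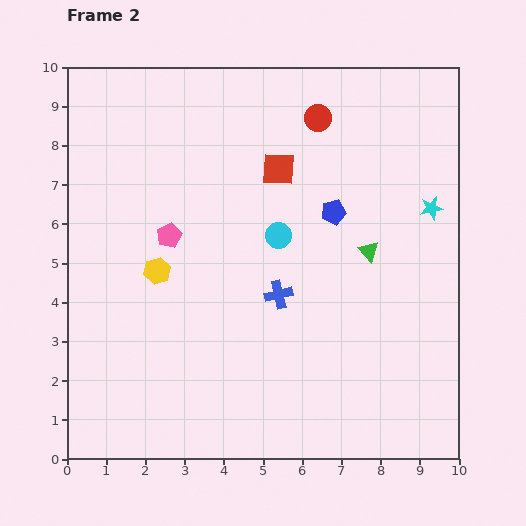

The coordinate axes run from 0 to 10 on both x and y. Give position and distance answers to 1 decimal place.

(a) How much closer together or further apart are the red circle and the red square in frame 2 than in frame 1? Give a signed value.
-0.6

Distance in frame 1: 2.2. Distance in frame 2: 1.6.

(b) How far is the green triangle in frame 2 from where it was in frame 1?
3.2

The green triangle moved from (4.9, 6.8) to (7.7, 5.3), a distance of √(2.8² + 1.5²) ≈ 3.2.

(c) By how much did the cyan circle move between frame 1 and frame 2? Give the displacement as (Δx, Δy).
(-0.2, 1.6)

The cyan circle was at (5.6, 4.1) in frame 1 and (5.4, 5.7) in frame 2.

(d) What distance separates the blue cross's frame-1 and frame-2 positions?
1.3

The blue cross moved from (6.0, 5.4) to (5.4, 4.2), a distance of √(0.6² + 1.2²) ≈ 1.3.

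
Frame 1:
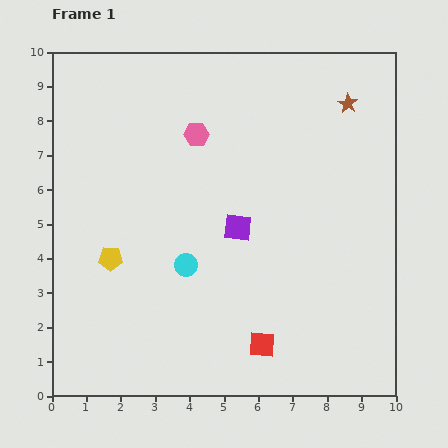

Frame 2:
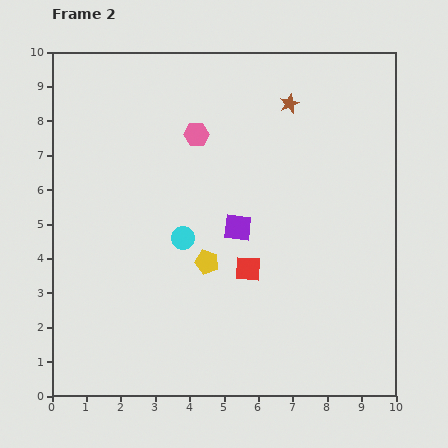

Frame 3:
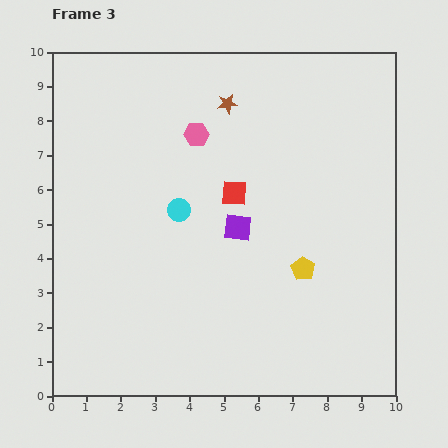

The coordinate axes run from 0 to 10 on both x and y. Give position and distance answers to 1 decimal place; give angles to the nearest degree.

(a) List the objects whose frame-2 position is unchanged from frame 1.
the purple square, the pink hexagon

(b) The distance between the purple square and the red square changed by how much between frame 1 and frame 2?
-2.3

Distance in frame 1: 3.5. Distance in frame 2: 1.2.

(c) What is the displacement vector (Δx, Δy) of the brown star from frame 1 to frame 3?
(-3.5, 0.0)

The brown star was at (8.6, 8.5) in frame 1 and (5.1, 8.5) in frame 3.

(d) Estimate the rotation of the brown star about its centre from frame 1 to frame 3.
31° clockwise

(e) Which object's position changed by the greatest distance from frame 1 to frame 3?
the yellow pentagon

(moved 5.6; next 4.5)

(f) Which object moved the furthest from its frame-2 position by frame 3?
the yellow pentagon

(moved 2.8; next 2.2)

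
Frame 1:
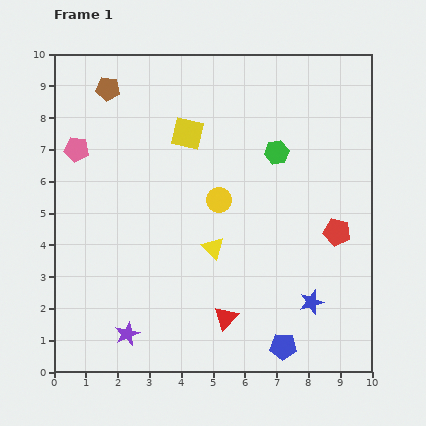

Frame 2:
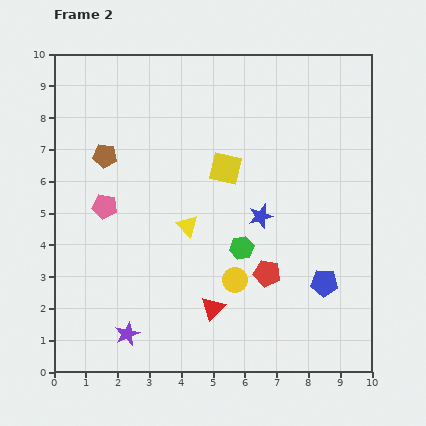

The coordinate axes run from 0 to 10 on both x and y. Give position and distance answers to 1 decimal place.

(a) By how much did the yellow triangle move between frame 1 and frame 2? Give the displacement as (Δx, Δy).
(-0.8, 0.7)

The yellow triangle was at (5.0, 3.9) in frame 1 and (4.2, 4.6) in frame 2.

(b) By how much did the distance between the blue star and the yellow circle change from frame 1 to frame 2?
-2.1

Distance in frame 1: 4.3. Distance in frame 2: 2.2.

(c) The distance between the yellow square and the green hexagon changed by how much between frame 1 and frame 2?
-0.4

Distance in frame 1: 2.9. Distance in frame 2: 2.5.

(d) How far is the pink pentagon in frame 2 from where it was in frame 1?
2.0

The pink pentagon moved from (0.7, 7.0) to (1.6, 5.2), a distance of √(0.9² + 1.8²) ≈ 2.0.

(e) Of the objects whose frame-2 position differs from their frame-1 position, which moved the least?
the red triangle

(moved 0.5)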